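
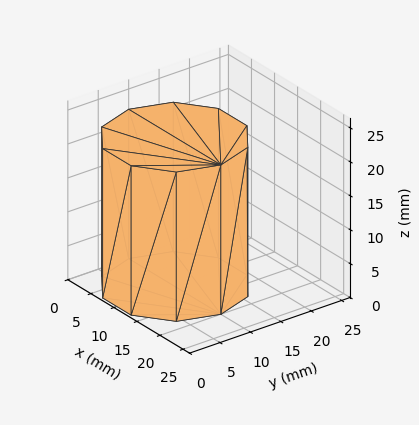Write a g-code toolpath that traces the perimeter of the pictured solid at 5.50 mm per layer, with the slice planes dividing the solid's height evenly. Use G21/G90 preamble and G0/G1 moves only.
Reading the render: the shape is a regular 10-sided prism (a cylinder approximated with 10 flat sides), circumscribed radius ≈ 10 mm, height ≈ 22 mm (dimensions read to the nearest mm from the axis ticks). For the g-code, the solid's height is divided into equal slices at the stated Δz and each level perimeter traced with G1 moves after a G0 lift.

; perimeter-only toolpath
G21 ; units = mm
G90 ; absolute positioning
G28 ; home
; layer 1
G0 Z5.50
G0 X20.00 Y10.00
G1 X18.09 Y15.88
G1 X13.09 Y19.51
G1 X6.91 Y19.51
G1 X1.91 Y15.88
G1 X0.00 Y10.00
G1 X1.91 Y4.12
G1 X6.91 Y0.49
G1 X13.09 Y0.49
G1 X18.09 Y4.12
G1 X20.00 Y10.00
; layer 2
G0 Z11.00
G0 X20.00 Y10.00
G1 X18.09 Y15.88
G1 X13.09 Y19.51
G1 X6.91 Y19.51
G1 X1.91 Y15.88
G1 X0.00 Y10.00
G1 X1.91 Y4.12
G1 X6.91 Y0.49
G1 X13.09 Y0.49
G1 X18.09 Y4.12
G1 X20.00 Y10.00
; layer 3
G0 Z16.50
G0 X20.00 Y10.00
G1 X18.09 Y15.88
G1 X13.09 Y19.51
G1 X6.91 Y19.51
G1 X1.91 Y15.88
G1 X0.00 Y10.00
G1 X1.91 Y4.12
G1 X6.91 Y0.49
G1 X13.09 Y0.49
G1 X18.09 Y4.12
G1 X20.00 Y10.00
; layer 4
G0 Z22.00
G0 X20.00 Y10.00
G1 X18.09 Y15.88
G1 X13.09 Y19.51
G1 X6.91 Y19.51
G1 X1.91 Y15.88
G1 X0.00 Y10.00
G1 X1.91 Y4.12
G1 X6.91 Y0.49
G1 X13.09 Y0.49
G1 X18.09 Y4.12
G1 X20.00 Y10.00
M2 ; end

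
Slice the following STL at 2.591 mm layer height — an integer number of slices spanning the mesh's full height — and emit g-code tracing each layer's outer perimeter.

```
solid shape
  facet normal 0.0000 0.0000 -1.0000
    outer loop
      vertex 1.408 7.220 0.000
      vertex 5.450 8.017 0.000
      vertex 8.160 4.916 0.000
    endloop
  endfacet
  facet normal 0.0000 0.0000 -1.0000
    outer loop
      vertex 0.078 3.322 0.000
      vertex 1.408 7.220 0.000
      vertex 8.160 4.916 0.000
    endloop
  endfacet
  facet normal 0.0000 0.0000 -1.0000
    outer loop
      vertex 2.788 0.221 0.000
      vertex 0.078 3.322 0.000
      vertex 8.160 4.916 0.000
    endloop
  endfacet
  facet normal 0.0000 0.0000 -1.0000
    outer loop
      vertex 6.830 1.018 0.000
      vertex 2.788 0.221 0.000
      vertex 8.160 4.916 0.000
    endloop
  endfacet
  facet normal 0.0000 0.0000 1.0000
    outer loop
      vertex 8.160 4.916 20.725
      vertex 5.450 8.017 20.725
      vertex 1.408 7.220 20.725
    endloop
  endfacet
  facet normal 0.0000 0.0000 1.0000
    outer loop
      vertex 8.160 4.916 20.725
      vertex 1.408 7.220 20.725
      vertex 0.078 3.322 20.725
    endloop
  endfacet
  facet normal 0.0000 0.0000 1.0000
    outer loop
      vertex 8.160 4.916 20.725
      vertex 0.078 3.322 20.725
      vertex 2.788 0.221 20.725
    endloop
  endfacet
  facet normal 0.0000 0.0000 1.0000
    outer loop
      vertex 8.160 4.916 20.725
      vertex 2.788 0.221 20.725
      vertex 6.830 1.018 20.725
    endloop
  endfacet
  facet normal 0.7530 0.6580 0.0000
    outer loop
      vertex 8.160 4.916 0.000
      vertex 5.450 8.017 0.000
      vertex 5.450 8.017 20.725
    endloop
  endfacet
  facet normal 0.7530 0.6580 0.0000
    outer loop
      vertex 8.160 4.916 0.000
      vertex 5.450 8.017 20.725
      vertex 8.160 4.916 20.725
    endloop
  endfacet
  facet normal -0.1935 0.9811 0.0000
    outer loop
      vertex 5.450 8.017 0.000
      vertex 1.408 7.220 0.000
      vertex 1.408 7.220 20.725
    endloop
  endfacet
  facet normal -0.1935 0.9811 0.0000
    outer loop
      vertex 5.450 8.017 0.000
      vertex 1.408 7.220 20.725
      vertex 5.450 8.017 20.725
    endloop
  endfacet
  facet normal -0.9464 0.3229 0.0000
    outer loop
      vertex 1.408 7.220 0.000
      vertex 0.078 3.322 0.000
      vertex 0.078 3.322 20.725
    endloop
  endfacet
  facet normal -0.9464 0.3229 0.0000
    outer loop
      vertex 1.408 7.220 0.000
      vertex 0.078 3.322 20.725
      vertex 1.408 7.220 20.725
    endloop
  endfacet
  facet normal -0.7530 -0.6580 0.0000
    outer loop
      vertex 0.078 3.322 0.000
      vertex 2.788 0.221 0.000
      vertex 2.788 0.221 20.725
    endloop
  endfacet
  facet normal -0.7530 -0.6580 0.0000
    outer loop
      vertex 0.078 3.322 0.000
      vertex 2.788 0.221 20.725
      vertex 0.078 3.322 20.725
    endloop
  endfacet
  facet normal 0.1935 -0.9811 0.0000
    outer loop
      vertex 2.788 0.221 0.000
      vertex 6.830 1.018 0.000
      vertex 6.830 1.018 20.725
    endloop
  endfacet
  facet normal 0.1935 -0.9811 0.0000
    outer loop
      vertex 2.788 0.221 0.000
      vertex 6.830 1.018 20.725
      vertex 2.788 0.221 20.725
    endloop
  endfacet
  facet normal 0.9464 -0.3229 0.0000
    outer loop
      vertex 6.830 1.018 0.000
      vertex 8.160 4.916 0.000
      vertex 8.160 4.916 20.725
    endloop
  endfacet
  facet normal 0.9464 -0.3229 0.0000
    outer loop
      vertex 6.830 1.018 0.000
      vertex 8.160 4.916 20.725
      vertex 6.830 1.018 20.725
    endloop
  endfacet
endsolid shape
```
; perimeter-only toolpath
G21 ; units = mm
G90 ; absolute positioning
G28 ; home
; layer 1
G0 Z2.591
G0 X8.160 Y4.916
G1 X5.450 Y8.017
G1 X1.408 Y7.220
G1 X0.078 Y3.322
G1 X2.788 Y0.221
G1 X6.830 Y1.018
G1 X8.160 Y4.916
; layer 2
G0 Z5.181
G0 X8.160 Y4.916
G1 X5.450 Y8.017
G1 X1.408 Y7.220
G1 X0.078 Y3.322
G1 X2.788 Y0.221
G1 X6.830 Y1.018
G1 X8.160 Y4.916
; layer 3
G0 Z7.772
G0 X8.160 Y4.916
G1 X5.450 Y8.017
G1 X1.408 Y7.220
G1 X0.078 Y3.322
G1 X2.788 Y0.221
G1 X6.830 Y1.018
G1 X8.160 Y4.916
; layer 4
G0 Z10.363
G0 X8.160 Y4.916
G1 X5.450 Y8.017
G1 X1.408 Y7.220
G1 X0.078 Y3.322
G1 X2.788 Y0.221
G1 X6.830 Y1.018
G1 X8.160 Y4.916
; layer 5
G0 Z12.953
G0 X8.160 Y4.916
G1 X5.450 Y8.017
G1 X1.408 Y7.220
G1 X0.078 Y3.322
G1 X2.788 Y0.221
G1 X6.830 Y1.018
G1 X8.160 Y4.916
; layer 6
G0 Z15.544
G0 X8.160 Y4.916
G1 X5.450 Y8.017
G1 X1.408 Y7.220
G1 X0.078 Y3.322
G1 X2.788 Y0.221
G1 X6.830 Y1.018
G1 X8.160 Y4.916
; layer 7
G0 Z18.134
G0 X8.160 Y4.916
G1 X5.450 Y8.017
G1 X1.408 Y7.220
G1 X0.078 Y3.322
G1 X2.788 Y0.221
G1 X6.830 Y1.018
G1 X8.160 Y4.916
; layer 8
G0 Z20.725
G0 X8.160 Y4.916
G1 X5.450 Y8.017
G1 X1.408 Y7.220
G1 X0.078 Y3.322
G1 X2.788 Y0.221
G1 X6.830 Y1.018
G1 X8.160 Y4.916
M2 ; end

The solid is a regular 6-sided prism (a cylinder approximated with 6 flat sides), circumscribed radius ≈ 4.12 mm, height ≈ 20.7 mm. Slicing at Δz = 2.591 mm — 8 equal slices spanning the solid's height, so layer i sits at z = i·h/8 — gives 8 non-empty perimeters. Each is a 6-segment closed polygon; G0 lifts to the layer z and rapids to the start vertex, then G1 traces the edges.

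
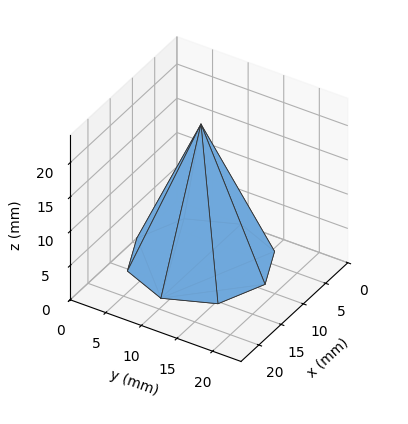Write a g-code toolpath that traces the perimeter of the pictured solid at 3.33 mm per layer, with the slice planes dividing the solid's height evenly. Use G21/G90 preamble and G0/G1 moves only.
Reading the render: the shape is a regular 8-sided pyramid, base circumscribed radius ≈ 9 mm, apex at z ≈ 20 mm (dimensions read to the nearest mm from the axis ticks). For the g-code, the solid's height is divided into equal slices at the stated Δz and each level perimeter traced with G1 moves after a G0 lift.

; perimeter-only toolpath
G21 ; units = mm
G90 ; absolute positioning
G28 ; home
; layer 1
G0 Z3.33
G0 X16.50 Y9.00
G1 X14.30 Y14.30
G1 X9.00 Y16.50
G1 X3.70 Y14.30
G1 X1.50 Y9.00
G1 X3.70 Y3.70
G1 X9.00 Y1.50
G1 X14.30 Y3.70
G1 X16.50 Y9.00
; layer 2
G0 Z6.67
G0 X15.00 Y9.00
G1 X13.24 Y13.24
G1 X9.00 Y15.00
G1 X4.76 Y13.24
G1 X3.00 Y9.00
G1 X4.76 Y4.76
G1 X9.00 Y3.00
G1 X13.24 Y4.76
G1 X15.00 Y9.00
; layer 3
G0 Z10.00
G0 X13.50 Y9.00
G1 X12.18 Y12.18
G1 X9.00 Y13.50
G1 X5.82 Y12.18
G1 X4.50 Y9.00
G1 X5.82 Y5.82
G1 X9.00 Y4.50
G1 X12.18 Y5.82
G1 X13.50 Y9.00
; layer 4
G0 Z13.33
G0 X12.00 Y9.00
G1 X11.12 Y11.12
G1 X9.00 Y12.00
G1 X6.88 Y11.12
G1 X6.00 Y9.00
G1 X6.88 Y6.88
G1 X9.00 Y6.00
G1 X11.12 Y6.88
G1 X12.00 Y9.00
; layer 5
G0 Z16.67
G0 X10.50 Y9.00
G1 X10.06 Y10.06
G1 X9.00 Y10.50
G1 X7.94 Y10.06
G1 X7.50 Y9.00
G1 X7.94 Y7.94
G1 X9.00 Y7.50
G1 X10.06 Y7.94
G1 X10.50 Y9.00
M2 ; end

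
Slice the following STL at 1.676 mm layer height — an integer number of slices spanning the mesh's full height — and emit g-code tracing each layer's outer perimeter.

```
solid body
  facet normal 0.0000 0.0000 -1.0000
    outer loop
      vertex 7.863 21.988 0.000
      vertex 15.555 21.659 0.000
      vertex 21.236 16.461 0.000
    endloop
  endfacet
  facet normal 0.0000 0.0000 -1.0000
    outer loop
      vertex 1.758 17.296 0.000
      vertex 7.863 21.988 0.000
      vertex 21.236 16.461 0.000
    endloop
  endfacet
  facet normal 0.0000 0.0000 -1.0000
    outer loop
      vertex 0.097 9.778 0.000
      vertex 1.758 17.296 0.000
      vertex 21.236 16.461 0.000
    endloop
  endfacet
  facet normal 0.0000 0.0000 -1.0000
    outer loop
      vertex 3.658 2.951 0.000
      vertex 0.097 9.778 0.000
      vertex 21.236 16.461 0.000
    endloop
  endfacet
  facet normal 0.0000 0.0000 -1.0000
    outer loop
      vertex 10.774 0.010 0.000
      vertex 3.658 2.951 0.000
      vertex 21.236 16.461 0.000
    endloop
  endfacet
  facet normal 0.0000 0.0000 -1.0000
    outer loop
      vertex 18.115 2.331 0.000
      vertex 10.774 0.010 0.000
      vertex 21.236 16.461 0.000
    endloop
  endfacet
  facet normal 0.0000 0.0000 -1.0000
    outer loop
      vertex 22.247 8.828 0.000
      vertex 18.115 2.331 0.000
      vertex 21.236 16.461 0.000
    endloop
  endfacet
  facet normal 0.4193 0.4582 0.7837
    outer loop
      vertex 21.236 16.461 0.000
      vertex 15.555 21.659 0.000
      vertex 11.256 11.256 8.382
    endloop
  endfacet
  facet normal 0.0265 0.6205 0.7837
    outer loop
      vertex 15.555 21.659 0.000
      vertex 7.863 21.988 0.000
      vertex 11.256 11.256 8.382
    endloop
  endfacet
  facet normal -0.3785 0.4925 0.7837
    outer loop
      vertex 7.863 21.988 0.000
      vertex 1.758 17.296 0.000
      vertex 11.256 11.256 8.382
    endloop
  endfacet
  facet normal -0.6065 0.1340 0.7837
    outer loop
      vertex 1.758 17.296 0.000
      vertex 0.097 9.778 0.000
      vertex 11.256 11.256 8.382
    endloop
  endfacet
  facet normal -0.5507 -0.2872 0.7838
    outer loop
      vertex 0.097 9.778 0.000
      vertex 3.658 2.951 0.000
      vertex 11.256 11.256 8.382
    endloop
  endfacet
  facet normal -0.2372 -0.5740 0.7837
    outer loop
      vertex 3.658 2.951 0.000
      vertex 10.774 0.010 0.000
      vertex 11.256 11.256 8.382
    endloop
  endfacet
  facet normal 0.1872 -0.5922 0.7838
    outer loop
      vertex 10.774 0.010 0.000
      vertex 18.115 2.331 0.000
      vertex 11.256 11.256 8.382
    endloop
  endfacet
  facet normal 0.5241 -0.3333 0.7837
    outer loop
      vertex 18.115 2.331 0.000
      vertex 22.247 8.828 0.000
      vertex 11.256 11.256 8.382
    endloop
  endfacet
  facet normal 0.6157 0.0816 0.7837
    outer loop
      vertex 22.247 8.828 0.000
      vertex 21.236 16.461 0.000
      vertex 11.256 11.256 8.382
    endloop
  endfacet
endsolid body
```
; perimeter-only toolpath
G21 ; units = mm
G90 ; absolute positioning
G28 ; home
; layer 1
G0 Z1.676
G0 X19.240 Y15.420
G1 X14.695 Y19.578
G1 X8.542 Y19.842
G1 X3.658 Y16.088
G1 X2.329 Y10.074
G1 X5.178 Y4.612
G1 X10.870 Y2.259
G1 X16.743 Y4.116
G1 X20.049 Y9.314
G1 X19.240 Y15.420
; layer 2
G0 Z3.353
G0 X17.244 Y14.379
G1 X13.835 Y17.498
G1 X9.220 Y17.695
G1 X5.557 Y14.880
G1 X4.561 Y10.369
G1 X6.697 Y6.273
G1 X10.967 Y4.508
G1 X15.371 Y5.901
G1 X17.851 Y9.799
G1 X17.244 Y14.379
; layer 3
G0 Z5.029
G0 X15.248 Y13.338
G1 X12.976 Y15.417
G1 X9.899 Y15.549
G1 X7.457 Y13.672
G1 X6.792 Y10.665
G1 X8.217 Y7.934
G1 X11.063 Y6.758
G1 X14.000 Y7.686
G1 X15.652 Y10.285
G1 X15.248 Y13.338
; layer 4
G0 Z6.706
G0 X13.252 Y12.297
G1 X12.116 Y13.337
G1 X10.577 Y13.402
G1 X9.356 Y12.464
G1 X9.024 Y10.960
G1 X9.736 Y9.595
G1 X11.160 Y9.007
G1 X12.628 Y9.471
G1 X13.454 Y10.770
G1 X13.252 Y12.297
M2 ; end

The solid is a regular 9-sided pyramid, base circumscribed radius ≈ 11.3 mm, apex at z ≈ 8.38 mm. Slicing at Δz = 1.676 mm — 5 equal slices spanning the solid's height, so layer i sits at z = i·h/5 — gives 4 non-empty perimeters. Each is a 9-segment closed polygon; G0 lifts to the layer z and rapids to the start vertex, then G1 traces the edges. The cross-section shrinks linearly with z (the slice at the apex is degenerate and omitted).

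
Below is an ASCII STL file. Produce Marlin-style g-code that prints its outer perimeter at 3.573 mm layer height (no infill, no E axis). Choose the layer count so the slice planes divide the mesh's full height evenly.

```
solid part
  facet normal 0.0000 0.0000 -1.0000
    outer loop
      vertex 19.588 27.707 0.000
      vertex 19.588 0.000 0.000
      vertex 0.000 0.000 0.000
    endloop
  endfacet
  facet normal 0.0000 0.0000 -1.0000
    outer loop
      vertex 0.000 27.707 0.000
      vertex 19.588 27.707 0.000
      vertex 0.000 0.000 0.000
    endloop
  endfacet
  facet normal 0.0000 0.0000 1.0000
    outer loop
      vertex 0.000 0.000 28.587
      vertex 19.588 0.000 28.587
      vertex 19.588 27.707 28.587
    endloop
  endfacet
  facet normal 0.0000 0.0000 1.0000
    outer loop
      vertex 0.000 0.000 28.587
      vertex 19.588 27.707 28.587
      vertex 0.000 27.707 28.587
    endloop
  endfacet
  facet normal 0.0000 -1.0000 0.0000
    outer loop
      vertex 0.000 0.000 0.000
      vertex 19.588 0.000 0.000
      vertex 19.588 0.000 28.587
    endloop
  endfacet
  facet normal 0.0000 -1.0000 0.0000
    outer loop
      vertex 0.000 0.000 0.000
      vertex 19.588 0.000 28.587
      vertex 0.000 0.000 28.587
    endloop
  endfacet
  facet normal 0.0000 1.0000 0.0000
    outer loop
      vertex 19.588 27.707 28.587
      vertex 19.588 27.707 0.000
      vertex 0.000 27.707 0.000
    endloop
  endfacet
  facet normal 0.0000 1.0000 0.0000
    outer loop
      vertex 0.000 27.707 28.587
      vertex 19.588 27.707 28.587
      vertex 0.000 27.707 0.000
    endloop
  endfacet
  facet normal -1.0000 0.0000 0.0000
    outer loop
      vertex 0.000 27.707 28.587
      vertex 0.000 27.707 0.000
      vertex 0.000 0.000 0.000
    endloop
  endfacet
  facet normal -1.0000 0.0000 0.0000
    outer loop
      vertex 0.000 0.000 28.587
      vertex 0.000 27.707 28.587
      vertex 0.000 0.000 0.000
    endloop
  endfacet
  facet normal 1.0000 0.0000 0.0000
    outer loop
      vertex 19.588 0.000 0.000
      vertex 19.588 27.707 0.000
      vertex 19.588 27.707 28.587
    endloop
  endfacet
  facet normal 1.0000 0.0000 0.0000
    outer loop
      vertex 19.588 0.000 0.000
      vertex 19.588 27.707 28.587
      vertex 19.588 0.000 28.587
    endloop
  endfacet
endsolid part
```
; perimeter-only toolpath
G21 ; units = mm
G90 ; absolute positioning
G28 ; home
; layer 1
G0 Z3.573
G0 X0.000 Y0.000
G1 X19.588 Y0.000
G1 X19.588 Y27.707
G1 X0.000 Y27.707
G1 X0.000 Y0.000
; layer 2
G0 Z7.147
G0 X0.000 Y0.000
G1 X19.588 Y0.000
G1 X19.588 Y27.707
G1 X0.000 Y27.707
G1 X0.000 Y0.000
; layer 3
G0 Z10.720
G0 X0.000 Y0.000
G1 X19.588 Y0.000
G1 X19.588 Y27.707
G1 X0.000 Y27.707
G1 X0.000 Y0.000
; layer 4
G0 Z14.293
G0 X0.000 Y0.000
G1 X19.588 Y0.000
G1 X19.588 Y27.707
G1 X0.000 Y27.707
G1 X0.000 Y0.000
; layer 5
G0 Z17.867
G0 X0.000 Y0.000
G1 X19.588 Y0.000
G1 X19.588 Y27.707
G1 X0.000 Y27.707
G1 X0.000 Y0.000
; layer 6
G0 Z21.440
G0 X0.000 Y0.000
G1 X19.588 Y0.000
G1 X19.588 Y27.707
G1 X0.000 Y27.707
G1 X0.000 Y0.000
; layer 7
G0 Z25.014
G0 X0.000 Y0.000
G1 X19.588 Y0.000
G1 X19.588 Y27.707
G1 X0.000 Y27.707
G1 X0.000 Y0.000
; layer 8
G0 Z28.587
G0 X0.000 Y0.000
G1 X19.588 Y0.000
G1 X19.588 Y27.707
G1 X0.000 Y27.707
G1 X0.000 Y0.000
M2 ; end

The solid is a rectangular box, roughly 19.6 × 27.7 mm footprint and 28.6 mm tall. Slicing at Δz = 3.573 mm — 8 equal slices spanning the solid's height, so layer i sits at z = i·h/8 — gives 8 non-empty perimeters. Each is a 4-segment closed polygon; G0 lifts to the layer z and rapids to the start vertex, then G1 traces the edges.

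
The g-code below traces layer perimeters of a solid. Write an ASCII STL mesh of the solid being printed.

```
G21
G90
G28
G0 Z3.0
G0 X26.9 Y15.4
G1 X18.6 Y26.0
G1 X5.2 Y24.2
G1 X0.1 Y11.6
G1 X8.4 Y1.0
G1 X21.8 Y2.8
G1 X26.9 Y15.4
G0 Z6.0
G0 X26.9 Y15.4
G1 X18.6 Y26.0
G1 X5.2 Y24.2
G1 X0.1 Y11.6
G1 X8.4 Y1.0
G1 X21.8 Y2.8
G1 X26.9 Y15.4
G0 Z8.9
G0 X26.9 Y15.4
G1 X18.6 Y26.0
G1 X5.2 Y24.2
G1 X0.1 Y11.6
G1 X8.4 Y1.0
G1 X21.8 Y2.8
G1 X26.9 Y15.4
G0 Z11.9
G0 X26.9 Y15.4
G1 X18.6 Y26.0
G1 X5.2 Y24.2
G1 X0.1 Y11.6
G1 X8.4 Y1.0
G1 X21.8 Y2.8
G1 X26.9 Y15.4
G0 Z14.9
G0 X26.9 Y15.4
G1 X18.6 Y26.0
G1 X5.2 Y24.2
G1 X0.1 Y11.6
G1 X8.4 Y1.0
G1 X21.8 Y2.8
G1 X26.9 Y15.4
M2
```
solid part
  facet normal 0.0000 0.0000 -1.0000
    outer loop
      vertex 5.2 24.2 0.0
      vertex 18.6 26.0 0.0
      vertex 26.9 15.4 0.0
    endloop
  endfacet
  facet normal 0.0000 0.0000 -1.0000
    outer loop
      vertex 0.1 11.6 0.0
      vertex 5.2 24.2 0.0
      vertex 26.9 15.4 0.0
    endloop
  endfacet
  facet normal 0.0000 0.0000 -1.0000
    outer loop
      vertex 8.4 1.0 0.0
      vertex 0.1 11.6 0.0
      vertex 26.9 15.4 0.0
    endloop
  endfacet
  facet normal 0.0000 0.0000 -1.0000
    outer loop
      vertex 21.8 2.8 0.0
      vertex 8.4 1.0 0.0
      vertex 26.9 15.4 0.0
    endloop
  endfacet
  facet normal 0.0000 0.0000 1.0000
    outer loop
      vertex 26.9 15.4 14.9
      vertex 18.6 26.0 14.9
      vertex 5.2 24.2 14.9
    endloop
  endfacet
  facet normal 0.0000 0.0000 1.0000
    outer loop
      vertex 26.9 15.4 14.9
      vertex 5.2 24.2 14.9
      vertex 0.1 11.6 14.9
    endloop
  endfacet
  facet normal 0.0000 0.0000 1.0000
    outer loop
      vertex 26.9 15.4 14.9
      vertex 0.1 11.6 14.9
      vertex 8.4 1.0 14.9
    endloop
  endfacet
  facet normal 0.0000 0.0000 1.0000
    outer loop
      vertex 26.9 15.4 14.9
      vertex 8.4 1.0 14.9
      vertex 21.8 2.8 14.9
    endloop
  endfacet
  facet normal 0.7873 0.6165 0.0000
    outer loop
      vertex 26.9 15.4 0.0
      vertex 18.6 26.0 0.0
      vertex 18.6 26.0 14.9
    endloop
  endfacet
  facet normal 0.7873 0.6165 0.0000
    outer loop
      vertex 26.9 15.4 0.0
      vertex 18.6 26.0 14.9
      vertex 26.9 15.4 14.9
    endloop
  endfacet
  facet normal -0.1331 0.9911 0.0000
    outer loop
      vertex 18.6 26.0 0.0
      vertex 5.2 24.2 0.0
      vertex 5.2 24.2 14.9
    endloop
  endfacet
  facet normal -0.1331 0.9911 0.0000
    outer loop
      vertex 18.6 26.0 0.0
      vertex 5.2 24.2 14.9
      vertex 18.6 26.0 14.9
    endloop
  endfacet
  facet normal -0.9269 0.3752 0.0000
    outer loop
      vertex 5.2 24.2 0.0
      vertex 0.1 11.6 0.0
      vertex 0.1 11.6 14.9
    endloop
  endfacet
  facet normal -0.9269 0.3752 0.0000
    outer loop
      vertex 5.2 24.2 0.0
      vertex 0.1 11.6 14.9
      vertex 5.2 24.2 14.9
    endloop
  endfacet
  facet normal -0.7873 -0.6165 0.0000
    outer loop
      vertex 0.1 11.6 0.0
      vertex 8.4 1.0 0.0
      vertex 8.4 1.0 14.9
    endloop
  endfacet
  facet normal -0.7873 -0.6165 0.0000
    outer loop
      vertex 0.1 11.6 0.0
      vertex 8.4 1.0 14.9
      vertex 0.1 11.6 14.9
    endloop
  endfacet
  facet normal 0.1331 -0.9911 0.0000
    outer loop
      vertex 8.4 1.0 0.0
      vertex 21.8 2.8 0.0
      vertex 21.8 2.8 14.9
    endloop
  endfacet
  facet normal 0.1331 -0.9911 0.0000
    outer loop
      vertex 8.4 1.0 0.0
      vertex 21.8 2.8 14.9
      vertex 8.4 1.0 14.9
    endloop
  endfacet
  facet normal 0.9269 -0.3752 0.0000
    outer loop
      vertex 21.8 2.8 0.0
      vertex 26.9 15.4 0.0
      vertex 26.9 15.4 14.9
    endloop
  endfacet
  facet normal 0.9269 -0.3752 0.0000
    outer loop
      vertex 21.8 2.8 0.0
      vertex 26.9 15.4 14.9
      vertex 21.8 2.8 14.9
    endloop
  endfacet
endsolid part

The G0 Z moves step by Δz≈3.0 mm. Every layer's G1 loop is the same polygon, so the solid is a straight extrusion of it from z=0 to z≈14.9. Closing with flat bottom and top caps and triangulating gives 20 facets — a regular 6-sided prism (a cylinder approximated with 6 flat sides), circumscribed radius ≈ 13.5 mm, height ≈ 14.9 mm.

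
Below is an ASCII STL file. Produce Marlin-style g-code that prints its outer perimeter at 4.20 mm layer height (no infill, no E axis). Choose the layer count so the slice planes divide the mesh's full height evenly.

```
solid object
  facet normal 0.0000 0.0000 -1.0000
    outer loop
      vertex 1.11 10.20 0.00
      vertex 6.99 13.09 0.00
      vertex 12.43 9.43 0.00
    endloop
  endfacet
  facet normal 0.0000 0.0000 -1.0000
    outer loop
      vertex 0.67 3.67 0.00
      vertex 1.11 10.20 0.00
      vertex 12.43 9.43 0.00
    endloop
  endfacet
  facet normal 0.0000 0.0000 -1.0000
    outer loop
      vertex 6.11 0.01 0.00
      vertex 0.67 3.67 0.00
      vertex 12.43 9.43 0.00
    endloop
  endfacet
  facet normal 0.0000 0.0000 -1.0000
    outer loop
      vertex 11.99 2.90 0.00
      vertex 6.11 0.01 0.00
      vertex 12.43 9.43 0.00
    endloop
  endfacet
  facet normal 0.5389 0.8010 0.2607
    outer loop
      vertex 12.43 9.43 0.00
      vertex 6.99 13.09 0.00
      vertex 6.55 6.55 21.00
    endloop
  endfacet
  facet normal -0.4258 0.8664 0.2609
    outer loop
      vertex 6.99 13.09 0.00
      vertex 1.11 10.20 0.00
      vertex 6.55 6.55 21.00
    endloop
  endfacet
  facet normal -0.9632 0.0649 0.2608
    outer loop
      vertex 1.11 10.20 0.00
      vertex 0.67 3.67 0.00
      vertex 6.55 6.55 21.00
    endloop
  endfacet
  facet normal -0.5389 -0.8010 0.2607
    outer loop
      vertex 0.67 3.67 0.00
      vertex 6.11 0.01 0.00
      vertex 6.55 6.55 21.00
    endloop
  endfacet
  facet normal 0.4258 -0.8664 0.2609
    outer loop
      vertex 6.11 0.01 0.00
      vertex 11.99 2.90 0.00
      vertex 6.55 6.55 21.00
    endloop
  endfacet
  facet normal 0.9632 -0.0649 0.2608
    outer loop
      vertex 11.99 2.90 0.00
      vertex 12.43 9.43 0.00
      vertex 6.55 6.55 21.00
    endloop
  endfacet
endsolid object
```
; perimeter-only toolpath
G21 ; units = mm
G90 ; absolute positioning
G28 ; home
; layer 1
G0 Z4.20
G0 X11.25 Y8.85
G1 X6.90 Y11.78
G1 X2.20 Y9.47
G1 X1.85 Y4.25
G1 X6.20 Y1.32
G1 X10.90 Y3.63
G1 X11.25 Y8.85
; layer 2
G0 Z8.40
G0 X10.08 Y8.28
G1 X6.81 Y10.47
G1 X3.29 Y8.74
G1 X3.02 Y4.82
G1 X6.29 Y2.63
G1 X9.81 Y4.36
G1 X10.08 Y8.28
; layer 3
G0 Z12.60
G0 X8.90 Y7.70
G1 X6.73 Y9.17
G1 X4.37 Y8.01
G1 X4.20 Y5.40
G1 X6.37 Y3.93
G1 X8.73 Y5.09
G1 X8.90 Y7.70
; layer 4
G0 Z16.80
G0 X7.73 Y7.13
G1 X6.64 Y7.86
G1 X5.46 Y7.28
G1 X5.37 Y5.97
G1 X6.46 Y5.24
G1 X7.64 Y5.82
G1 X7.73 Y7.13
M2 ; end

The solid is a regular 6-sided pyramid, base circumscribed radius ≈ 6.55 mm, apex at z ≈ 21 mm. Slicing at Δz = 4.20 mm — 5 equal slices spanning the solid's height, so layer i sits at z = i·h/5 — gives 4 non-empty perimeters. Each is a 6-segment closed polygon; G0 lifts to the layer z and rapids to the start vertex, then G1 traces the edges. The cross-section shrinks linearly with z (the slice at the apex is degenerate and omitted).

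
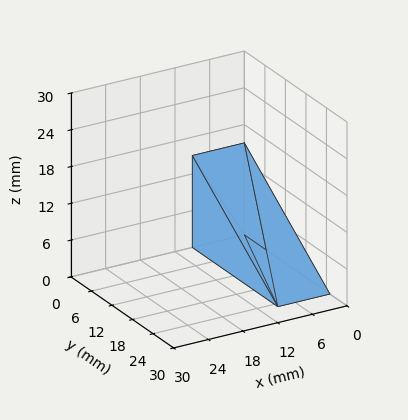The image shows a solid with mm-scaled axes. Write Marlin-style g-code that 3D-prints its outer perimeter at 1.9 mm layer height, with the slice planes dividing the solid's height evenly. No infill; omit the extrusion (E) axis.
Reading the render: the shape is a wedge (ramp): 9 × 25 mm base, rising to 15 mm along the y=0 edge and sloping linearly to z=0 at y=25 (dimensions read to the nearest mm from the axis ticks). For the g-code, the solid's height is divided into equal slices at the stated Δz and each level perimeter traced with G1 moves after a G0 lift.

; perimeter-only toolpath
G21 ; units = mm
G90 ; absolute positioning
G28 ; home
; layer 1
G0 Z1.9
G0 X0.0 Y0.0
G1 X9.0 Y0.0
G1 X9.0 Y21.9
G1 X0.0 Y21.9
G1 X0.0 Y0.0
; layer 2
G0 Z3.8
G0 X0.0 Y0.0
G1 X9.0 Y0.0
G1 X9.0 Y18.8
G1 X0.0 Y18.8
G1 X0.0 Y0.0
; layer 3
G0 Z5.6
G0 X0.0 Y0.0
G1 X9.0 Y0.0
G1 X9.0 Y15.6
G1 X0.0 Y15.6
G1 X0.0 Y0.0
; layer 4
G0 Z7.5
G0 X0.0 Y0.0
G1 X9.0 Y0.0
G1 X9.0 Y12.5
G1 X0.0 Y12.5
G1 X0.0 Y0.0
; layer 5
G0 Z9.4
G0 X0.0 Y0.0
G1 X9.0 Y0.0
G1 X9.0 Y9.4
G1 X0.0 Y9.4
G1 X0.0 Y0.0
; layer 6
G0 Z11.2
G0 X0.0 Y0.0
G1 X9.0 Y0.0
G1 X9.0 Y6.2
G1 X0.0 Y6.2
G1 X0.0 Y0.0
; layer 7
G0 Z13.1
G0 X0.0 Y0.0
G1 X9.0 Y0.0
G1 X9.0 Y3.1
G1 X0.0 Y3.1
G1 X0.0 Y0.0
M2 ; end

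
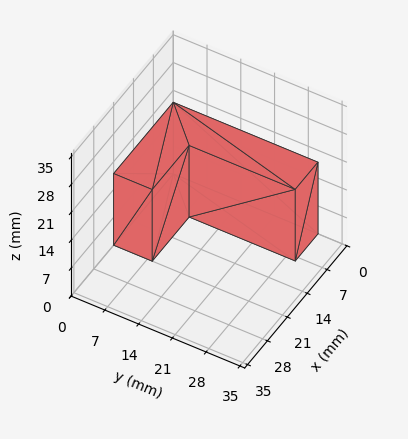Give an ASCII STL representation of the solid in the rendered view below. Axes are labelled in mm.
Reading the render: the shape is an L-shaped prism: outer 21 × 30 mm, arm thicknesses ≈ 8 mm (horizontal) and 8 mm (vertical), extruded 18 mm in z (dimensions read to the nearest mm from the axis ticks). For the STL, each face is triangulated and given an outward normal.

solid part
  facet normal 0.0000 0.0000 -1.0000
    outer loop
      vertex 21.00 8.00 0.00
      vertex 21.00 0.00 0.00
      vertex 0.00 0.00 0.00
    endloop
  endfacet
  facet normal 0.0000 0.0000 -1.0000
    outer loop
      vertex 8.00 8.00 0.00
      vertex 21.00 8.00 0.00
      vertex 0.00 0.00 0.00
    endloop
  endfacet
  facet normal 0.0000 0.0000 -1.0000
    outer loop
      vertex 8.00 30.00 0.00
      vertex 8.00 8.00 0.00
      vertex 0.00 0.00 0.00
    endloop
  endfacet
  facet normal 0.0000 0.0000 -1.0000
    outer loop
      vertex 0.00 30.00 0.00
      vertex 8.00 30.00 0.00
      vertex 0.00 0.00 0.00
    endloop
  endfacet
  facet normal 0.0000 0.0000 1.0000
    outer loop
      vertex 0.00 0.00 18.00
      vertex 21.00 0.00 18.00
      vertex 21.00 8.00 18.00
    endloop
  endfacet
  facet normal 0.0000 0.0000 1.0000
    outer loop
      vertex 0.00 0.00 18.00
      vertex 21.00 8.00 18.00
      vertex 8.00 8.00 18.00
    endloop
  endfacet
  facet normal 0.0000 0.0000 1.0000
    outer loop
      vertex 0.00 0.00 18.00
      vertex 8.00 8.00 18.00
      vertex 8.00 30.00 18.00
    endloop
  endfacet
  facet normal 0.0000 0.0000 1.0000
    outer loop
      vertex 0.00 0.00 18.00
      vertex 8.00 30.00 18.00
      vertex 0.00 30.00 18.00
    endloop
  endfacet
  facet normal 0.0000 -1.0000 0.0000
    outer loop
      vertex 0.00 0.00 0.00
      vertex 21.00 0.00 0.00
      vertex 21.00 0.00 18.00
    endloop
  endfacet
  facet normal 0.0000 -1.0000 0.0000
    outer loop
      vertex 0.00 0.00 0.00
      vertex 21.00 0.00 18.00
      vertex 0.00 0.00 18.00
    endloop
  endfacet
  facet normal 1.0000 0.0000 0.0000
    outer loop
      vertex 21.00 0.00 0.00
      vertex 21.00 8.00 0.00
      vertex 21.00 8.00 18.00
    endloop
  endfacet
  facet normal 1.0000 0.0000 0.0000
    outer loop
      vertex 21.00 0.00 0.00
      vertex 21.00 8.00 18.00
      vertex 21.00 0.00 18.00
    endloop
  endfacet
  facet normal 0.0000 1.0000 0.0000
    outer loop
      vertex 21.00 8.00 0.00
      vertex 8.00 8.00 0.00
      vertex 8.00 8.00 18.00
    endloop
  endfacet
  facet normal 0.0000 1.0000 0.0000
    outer loop
      vertex 21.00 8.00 0.00
      vertex 8.00 8.00 18.00
      vertex 21.00 8.00 18.00
    endloop
  endfacet
  facet normal 1.0000 0.0000 0.0000
    outer loop
      vertex 8.00 8.00 0.00
      vertex 8.00 30.00 0.00
      vertex 8.00 30.00 18.00
    endloop
  endfacet
  facet normal 1.0000 0.0000 0.0000
    outer loop
      vertex 8.00 8.00 0.00
      vertex 8.00 30.00 18.00
      vertex 8.00 8.00 18.00
    endloop
  endfacet
  facet normal 0.0000 1.0000 0.0000
    outer loop
      vertex 8.00 30.00 0.00
      vertex 0.00 30.00 0.00
      vertex 0.00 30.00 18.00
    endloop
  endfacet
  facet normal 0.0000 1.0000 0.0000
    outer loop
      vertex 8.00 30.00 0.00
      vertex 0.00 30.00 18.00
      vertex 8.00 30.00 18.00
    endloop
  endfacet
  facet normal -1.0000 0.0000 0.0000
    outer loop
      vertex 0.00 30.00 0.00
      vertex 0.00 0.00 0.00
      vertex 0.00 0.00 18.00
    endloop
  endfacet
  facet normal -1.0000 0.0000 0.0000
    outer loop
      vertex 0.00 30.00 0.00
      vertex 0.00 0.00 18.00
      vertex 0.00 30.00 18.00
    endloop
  endfacet
endsolid part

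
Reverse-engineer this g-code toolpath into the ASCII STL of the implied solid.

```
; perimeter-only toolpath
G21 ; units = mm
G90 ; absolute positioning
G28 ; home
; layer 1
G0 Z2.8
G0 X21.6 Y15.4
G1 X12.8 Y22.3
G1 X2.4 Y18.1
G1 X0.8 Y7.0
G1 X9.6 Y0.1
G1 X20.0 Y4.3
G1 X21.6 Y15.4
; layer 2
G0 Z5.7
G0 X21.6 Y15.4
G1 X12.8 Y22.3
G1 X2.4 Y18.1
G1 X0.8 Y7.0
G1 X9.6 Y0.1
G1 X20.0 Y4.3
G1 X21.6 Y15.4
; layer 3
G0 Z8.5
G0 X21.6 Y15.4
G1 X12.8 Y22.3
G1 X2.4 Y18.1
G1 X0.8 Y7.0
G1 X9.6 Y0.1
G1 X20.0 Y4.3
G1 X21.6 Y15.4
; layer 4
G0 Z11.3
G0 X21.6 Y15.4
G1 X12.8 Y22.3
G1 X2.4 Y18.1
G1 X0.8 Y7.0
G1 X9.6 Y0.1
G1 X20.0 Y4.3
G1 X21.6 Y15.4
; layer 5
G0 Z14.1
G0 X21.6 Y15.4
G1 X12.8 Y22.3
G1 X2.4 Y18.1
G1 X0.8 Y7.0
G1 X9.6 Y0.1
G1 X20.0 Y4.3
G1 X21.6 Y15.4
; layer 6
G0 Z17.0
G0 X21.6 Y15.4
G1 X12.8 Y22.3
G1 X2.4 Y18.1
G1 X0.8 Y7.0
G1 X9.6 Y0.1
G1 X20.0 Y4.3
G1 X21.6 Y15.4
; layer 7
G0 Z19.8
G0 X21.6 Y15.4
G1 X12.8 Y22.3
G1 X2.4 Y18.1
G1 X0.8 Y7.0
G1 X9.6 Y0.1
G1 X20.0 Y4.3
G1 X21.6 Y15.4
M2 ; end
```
solid part
  facet normal 0.0000 0.0000 -1.0000
    outer loop
      vertex 2.4 18.1 0.0
      vertex 12.8 22.3 0.0
      vertex 21.6 15.4 0.0
    endloop
  endfacet
  facet normal 0.0000 0.0000 -1.0000
    outer loop
      vertex 0.8 7.0 0.0
      vertex 2.4 18.1 0.0
      vertex 21.6 15.4 0.0
    endloop
  endfacet
  facet normal 0.0000 0.0000 -1.0000
    outer loop
      vertex 9.6 0.1 0.0
      vertex 0.8 7.0 0.0
      vertex 21.6 15.4 0.0
    endloop
  endfacet
  facet normal 0.0000 0.0000 -1.0000
    outer loop
      vertex 20.0 4.3 0.0
      vertex 9.6 0.1 0.0
      vertex 21.6 15.4 0.0
    endloop
  endfacet
  facet normal 0.0000 0.0000 1.0000
    outer loop
      vertex 21.6 15.4 19.8
      vertex 12.8 22.3 19.8
      vertex 2.4 18.1 19.8
    endloop
  endfacet
  facet normal 0.0000 0.0000 1.0000
    outer loop
      vertex 21.6 15.4 19.8
      vertex 2.4 18.1 19.8
      vertex 0.8 7.0 19.8
    endloop
  endfacet
  facet normal 0.0000 0.0000 1.0000
    outer loop
      vertex 21.6 15.4 19.8
      vertex 0.8 7.0 19.8
      vertex 9.6 0.1 19.8
    endloop
  endfacet
  facet normal 0.0000 0.0000 1.0000
    outer loop
      vertex 21.6 15.4 19.8
      vertex 9.6 0.1 19.8
      vertex 20.0 4.3 19.8
    endloop
  endfacet
  facet normal 0.6170 0.7869 0.0000
    outer loop
      vertex 21.6 15.4 0.0
      vertex 12.8 22.3 0.0
      vertex 12.8 22.3 19.8
    endloop
  endfacet
  facet normal 0.6170 0.7869 0.0000
    outer loop
      vertex 21.6 15.4 0.0
      vertex 12.8 22.3 19.8
      vertex 21.6 15.4 19.8
    endloop
  endfacet
  facet normal -0.3745 0.9272 0.0000
    outer loop
      vertex 12.8 22.3 0.0
      vertex 2.4 18.1 0.0
      vertex 2.4 18.1 19.8
    endloop
  endfacet
  facet normal -0.3745 0.9272 0.0000
    outer loop
      vertex 12.8 22.3 0.0
      vertex 2.4 18.1 19.8
      vertex 12.8 22.3 19.8
    endloop
  endfacet
  facet normal -0.9898 0.1427 0.0000
    outer loop
      vertex 2.4 18.1 0.0
      vertex 0.8 7.0 0.0
      vertex 0.8 7.0 19.8
    endloop
  endfacet
  facet normal -0.9898 0.1427 0.0000
    outer loop
      vertex 2.4 18.1 0.0
      vertex 0.8 7.0 19.8
      vertex 2.4 18.1 19.8
    endloop
  endfacet
  facet normal -0.6170 -0.7869 0.0000
    outer loop
      vertex 0.8 7.0 0.0
      vertex 9.6 0.1 0.0
      vertex 9.6 0.1 19.8
    endloop
  endfacet
  facet normal -0.6170 -0.7869 0.0000
    outer loop
      vertex 0.8 7.0 0.0
      vertex 9.6 0.1 19.8
      vertex 0.8 7.0 19.8
    endloop
  endfacet
  facet normal 0.3745 -0.9272 0.0000
    outer loop
      vertex 9.6 0.1 0.0
      vertex 20.0 4.3 0.0
      vertex 20.0 4.3 19.8
    endloop
  endfacet
  facet normal 0.3745 -0.9272 0.0000
    outer loop
      vertex 9.6 0.1 0.0
      vertex 20.0 4.3 19.8
      vertex 9.6 0.1 19.8
    endloop
  endfacet
  facet normal 0.9898 -0.1427 0.0000
    outer loop
      vertex 20.0 4.3 0.0
      vertex 21.6 15.4 0.0
      vertex 21.6 15.4 19.8
    endloop
  endfacet
  facet normal 0.9898 -0.1427 0.0000
    outer loop
      vertex 20.0 4.3 0.0
      vertex 21.6 15.4 19.8
      vertex 20.0 4.3 19.8
    endloop
  endfacet
endsolid part

The G0 Z moves step by Δz≈2.8 mm. Every layer's G1 loop is the same polygon, so the solid is a straight extrusion of it from z=0 to z≈19.8. Closing with flat bottom and top caps and triangulating gives 20 facets — a regular 6-sided prism (a cylinder approximated with 6 flat sides), circumscribed radius ≈ 11.2 mm, height ≈ 19.8 mm.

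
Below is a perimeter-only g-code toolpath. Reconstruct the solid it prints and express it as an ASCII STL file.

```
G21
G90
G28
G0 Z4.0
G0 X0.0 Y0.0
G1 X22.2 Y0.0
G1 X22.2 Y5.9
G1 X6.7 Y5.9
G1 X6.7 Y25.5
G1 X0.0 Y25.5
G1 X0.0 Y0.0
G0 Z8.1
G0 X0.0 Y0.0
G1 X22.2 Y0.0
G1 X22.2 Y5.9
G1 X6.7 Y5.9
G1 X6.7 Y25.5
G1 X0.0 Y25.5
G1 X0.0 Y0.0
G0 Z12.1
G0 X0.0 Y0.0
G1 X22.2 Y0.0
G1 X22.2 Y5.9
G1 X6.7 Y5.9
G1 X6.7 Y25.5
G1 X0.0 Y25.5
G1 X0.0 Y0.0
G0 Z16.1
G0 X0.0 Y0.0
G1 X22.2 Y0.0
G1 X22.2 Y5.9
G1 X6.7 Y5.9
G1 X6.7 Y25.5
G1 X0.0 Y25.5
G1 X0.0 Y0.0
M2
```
solid part
  facet normal 0.0000 0.0000 -1.0000
    outer loop
      vertex 22.2 5.9 0.0
      vertex 22.2 0.0 0.0
      vertex 0.0 0.0 0.0
    endloop
  endfacet
  facet normal 0.0000 0.0000 -1.0000
    outer loop
      vertex 6.7 5.9 0.0
      vertex 22.2 5.9 0.0
      vertex 0.0 0.0 0.0
    endloop
  endfacet
  facet normal 0.0000 0.0000 -1.0000
    outer loop
      vertex 6.7 25.5 0.0
      vertex 6.7 5.9 0.0
      vertex 0.0 0.0 0.0
    endloop
  endfacet
  facet normal 0.0000 0.0000 -1.0000
    outer loop
      vertex 0.0 25.5 0.0
      vertex 6.7 25.5 0.0
      vertex 0.0 0.0 0.0
    endloop
  endfacet
  facet normal 0.0000 0.0000 1.0000
    outer loop
      vertex 0.0 0.0 16.1
      vertex 22.2 0.0 16.1
      vertex 22.2 5.9 16.1
    endloop
  endfacet
  facet normal 0.0000 0.0000 1.0000
    outer loop
      vertex 0.0 0.0 16.1
      vertex 22.2 5.9 16.1
      vertex 6.7 5.9 16.1
    endloop
  endfacet
  facet normal 0.0000 0.0000 1.0000
    outer loop
      vertex 0.0 0.0 16.1
      vertex 6.7 5.9 16.1
      vertex 6.7 25.5 16.1
    endloop
  endfacet
  facet normal 0.0000 0.0000 1.0000
    outer loop
      vertex 0.0 0.0 16.1
      vertex 6.7 25.5 16.1
      vertex 0.0 25.5 16.1
    endloop
  endfacet
  facet normal 0.0000 -1.0000 0.0000
    outer loop
      vertex 0.0 0.0 0.0
      vertex 22.2 0.0 0.0
      vertex 22.2 0.0 16.1
    endloop
  endfacet
  facet normal 0.0000 -1.0000 0.0000
    outer loop
      vertex 0.0 0.0 0.0
      vertex 22.2 0.0 16.1
      vertex 0.0 0.0 16.1
    endloop
  endfacet
  facet normal 1.0000 0.0000 0.0000
    outer loop
      vertex 22.2 0.0 0.0
      vertex 22.2 5.9 0.0
      vertex 22.2 5.9 16.1
    endloop
  endfacet
  facet normal 1.0000 0.0000 0.0000
    outer loop
      vertex 22.2 0.0 0.0
      vertex 22.2 5.9 16.1
      vertex 22.2 0.0 16.1
    endloop
  endfacet
  facet normal 0.0000 1.0000 0.0000
    outer loop
      vertex 22.2 5.9 0.0
      vertex 6.7 5.9 0.0
      vertex 6.7 5.9 16.1
    endloop
  endfacet
  facet normal 0.0000 1.0000 0.0000
    outer loop
      vertex 22.2 5.9 0.0
      vertex 6.7 5.9 16.1
      vertex 22.2 5.9 16.1
    endloop
  endfacet
  facet normal 1.0000 0.0000 0.0000
    outer loop
      vertex 6.7 5.9 0.0
      vertex 6.7 25.5 0.0
      vertex 6.7 25.5 16.1
    endloop
  endfacet
  facet normal 1.0000 0.0000 0.0000
    outer loop
      vertex 6.7 5.9 0.0
      vertex 6.7 25.5 16.1
      vertex 6.7 5.9 16.1
    endloop
  endfacet
  facet normal 0.0000 1.0000 0.0000
    outer loop
      vertex 6.7 25.5 0.0
      vertex 0.0 25.5 0.0
      vertex 0.0 25.5 16.1
    endloop
  endfacet
  facet normal 0.0000 1.0000 0.0000
    outer loop
      vertex 6.7 25.5 0.0
      vertex 0.0 25.5 16.1
      vertex 6.7 25.5 16.1
    endloop
  endfacet
  facet normal -1.0000 0.0000 0.0000
    outer loop
      vertex 0.0 25.5 0.0
      vertex 0.0 0.0 0.0
      vertex 0.0 0.0 16.1
    endloop
  endfacet
  facet normal -1.0000 0.0000 0.0000
    outer loop
      vertex 0.0 25.5 0.0
      vertex 0.0 0.0 16.1
      vertex 0.0 25.5 16.1
    endloop
  endfacet
endsolid part

The G0 Z moves step by Δz≈4.0 mm. Every layer's G1 loop is the same polygon, so the solid is a straight extrusion of it from z=0 to z≈16.1. Closing with flat bottom and top caps and triangulating gives 20 facets — an L-shaped prism: outer 22.2 × 25.5 mm, arm thicknesses ≈ 5.9 mm (horizontal) and 6.7 mm (vertical), extruded 16.1 mm in z.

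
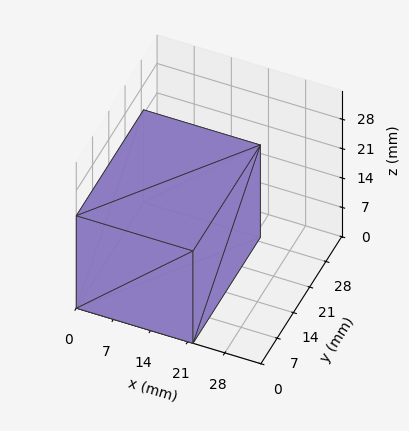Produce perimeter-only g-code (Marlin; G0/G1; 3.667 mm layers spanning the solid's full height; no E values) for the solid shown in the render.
Reading the render: the shape is a rectangular box, roughly 22 × 29 mm footprint and 22 mm tall (dimensions read to the nearest mm from the axis ticks). For the g-code, the solid's height is divided into equal slices at the stated Δz and each level perimeter traced with G1 moves after a G0 lift.

; perimeter-only toolpath
G21 ; units = mm
G90 ; absolute positioning
G28 ; home
; layer 1
G0 Z3.667
G0 X0.000 Y0.000
G1 X22.000 Y0.000
G1 X22.000 Y29.000
G1 X0.000 Y29.000
G1 X0.000 Y0.000
; layer 2
G0 Z7.333
G0 X0.000 Y0.000
G1 X22.000 Y0.000
G1 X22.000 Y29.000
G1 X0.000 Y29.000
G1 X0.000 Y0.000
; layer 3
G0 Z11.000
G0 X0.000 Y0.000
G1 X22.000 Y0.000
G1 X22.000 Y29.000
G1 X0.000 Y29.000
G1 X0.000 Y0.000
; layer 4
G0 Z14.667
G0 X0.000 Y0.000
G1 X22.000 Y0.000
G1 X22.000 Y29.000
G1 X0.000 Y29.000
G1 X0.000 Y0.000
; layer 5
G0 Z18.333
G0 X0.000 Y0.000
G1 X22.000 Y0.000
G1 X22.000 Y29.000
G1 X0.000 Y29.000
G1 X0.000 Y0.000
; layer 6
G0 Z22.000
G0 X0.000 Y0.000
G1 X22.000 Y0.000
G1 X22.000 Y29.000
G1 X0.000 Y29.000
G1 X0.000 Y0.000
M2 ; end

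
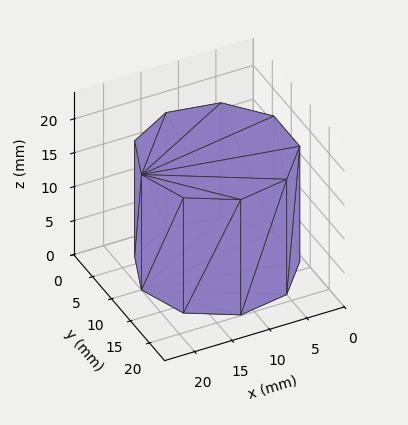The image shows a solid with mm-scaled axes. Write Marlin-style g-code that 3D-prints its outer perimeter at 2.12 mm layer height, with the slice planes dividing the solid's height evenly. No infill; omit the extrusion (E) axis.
Reading the render: the shape is a regular 9-sided prism (a cylinder approximated with 9 flat sides), circumscribed radius ≈ 10 mm, height ≈ 17 mm (dimensions read to the nearest mm from the axis ticks). For the g-code, the solid's height is divided into equal slices at the stated Δz and each level perimeter traced with G1 moves after a G0 lift.

; perimeter-only toolpath
G21 ; units = mm
G90 ; absolute positioning
G28 ; home
; layer 1
G0 Z2.12
G0 X20.00 Y10.00
G1 X17.66 Y16.43
G1 X11.74 Y19.85
G1 X5.00 Y18.66
G1 X0.60 Y13.42
G1 X0.60 Y6.58
G1 X5.00 Y1.34
G1 X11.74 Y0.15
G1 X17.66 Y3.57
G1 X20.00 Y10.00
; layer 2
G0 Z4.25
G0 X20.00 Y10.00
G1 X17.66 Y16.43
G1 X11.74 Y19.85
G1 X5.00 Y18.66
G1 X0.60 Y13.42
G1 X0.60 Y6.58
G1 X5.00 Y1.34
G1 X11.74 Y0.15
G1 X17.66 Y3.57
G1 X20.00 Y10.00
; layer 3
G0 Z6.38
G0 X20.00 Y10.00
G1 X17.66 Y16.43
G1 X11.74 Y19.85
G1 X5.00 Y18.66
G1 X0.60 Y13.42
G1 X0.60 Y6.58
G1 X5.00 Y1.34
G1 X11.74 Y0.15
G1 X17.66 Y3.57
G1 X20.00 Y10.00
; layer 4
G0 Z8.50
G0 X20.00 Y10.00
G1 X17.66 Y16.43
G1 X11.74 Y19.85
G1 X5.00 Y18.66
G1 X0.60 Y13.42
G1 X0.60 Y6.58
G1 X5.00 Y1.34
G1 X11.74 Y0.15
G1 X17.66 Y3.57
G1 X20.00 Y10.00
; layer 5
G0 Z10.62
G0 X20.00 Y10.00
G1 X17.66 Y16.43
G1 X11.74 Y19.85
G1 X5.00 Y18.66
G1 X0.60 Y13.42
G1 X0.60 Y6.58
G1 X5.00 Y1.34
G1 X11.74 Y0.15
G1 X17.66 Y3.57
G1 X20.00 Y10.00
; layer 6
G0 Z12.75
G0 X20.00 Y10.00
G1 X17.66 Y16.43
G1 X11.74 Y19.85
G1 X5.00 Y18.66
G1 X0.60 Y13.42
G1 X0.60 Y6.58
G1 X5.00 Y1.34
G1 X11.74 Y0.15
G1 X17.66 Y3.57
G1 X20.00 Y10.00
; layer 7
G0 Z14.88
G0 X20.00 Y10.00
G1 X17.66 Y16.43
G1 X11.74 Y19.85
G1 X5.00 Y18.66
G1 X0.60 Y13.42
G1 X0.60 Y6.58
G1 X5.00 Y1.34
G1 X11.74 Y0.15
G1 X17.66 Y3.57
G1 X20.00 Y10.00
; layer 8
G0 Z17.00
G0 X20.00 Y10.00
G1 X17.66 Y16.43
G1 X11.74 Y19.85
G1 X5.00 Y18.66
G1 X0.60 Y13.42
G1 X0.60 Y6.58
G1 X5.00 Y1.34
G1 X11.74 Y0.15
G1 X17.66 Y3.57
G1 X20.00 Y10.00
M2 ; end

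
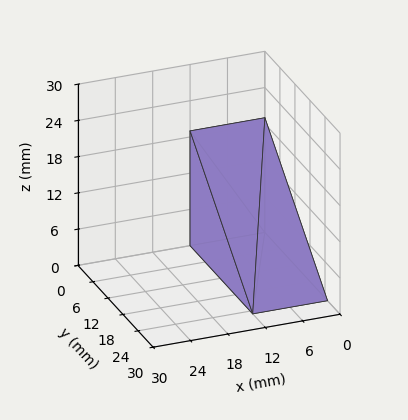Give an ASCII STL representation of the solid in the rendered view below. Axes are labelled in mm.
Reading the render: the shape is a wedge (ramp): 12 × 25 mm base, rising to 19 mm along the y=0 edge and sloping linearly to z=0 at y=25 (dimensions read to the nearest mm from the axis ticks). For the STL, each face is triangulated and given an outward normal.

solid part
  facet normal 0.0000 0.0000 -1.0000
    outer loop
      vertex 12.00 25.00 0.00
      vertex 12.00 0.00 0.00
      vertex 0.00 0.00 0.00
    endloop
  endfacet
  facet normal 0.0000 0.0000 -1.0000
    outer loop
      vertex 0.00 25.00 0.00
      vertex 12.00 25.00 0.00
      vertex 0.00 0.00 0.00
    endloop
  endfacet
  facet normal 0.0000 -1.0000 0.0000
    outer loop
      vertex 0.00 0.00 0.00
      vertex 12.00 0.00 0.00
      vertex 12.00 0.00 19.00
    endloop
  endfacet
  facet normal 0.0000 -1.0000 0.0000
    outer loop
      vertex 0.00 0.00 0.00
      vertex 12.00 0.00 19.00
      vertex 0.00 0.00 19.00
    endloop
  endfacet
  facet normal 0.0000 0.6051 0.7962
    outer loop
      vertex 0.00 0.00 19.00
      vertex 12.00 0.00 19.00
      vertex 12.00 25.00 0.00
    endloop
  endfacet
  facet normal 0.0000 0.6051 0.7962
    outer loop
      vertex 0.00 0.00 19.00
      vertex 12.00 25.00 0.00
      vertex 0.00 25.00 0.00
    endloop
  endfacet
  facet normal -1.0000 0.0000 0.0000
    outer loop
      vertex 0.00 0.00 19.00
      vertex 0.00 25.00 0.00
      vertex 0.00 0.00 0.00
    endloop
  endfacet
  facet normal 1.0000 0.0000 0.0000
    outer loop
      vertex 12.00 0.00 0.00
      vertex 12.00 25.00 0.00
      vertex 12.00 0.00 19.00
    endloop
  endfacet
endsolid part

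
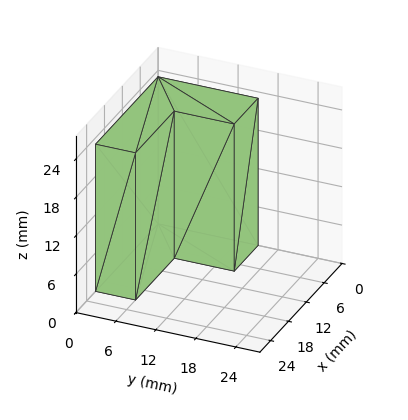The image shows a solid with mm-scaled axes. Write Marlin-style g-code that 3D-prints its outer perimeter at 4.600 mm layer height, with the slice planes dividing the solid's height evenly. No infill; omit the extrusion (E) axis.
Reading the render: the shape is an L-shaped prism: outer 21 × 15 mm, arm thicknesses ≈ 6 mm (horizontal) and 8 mm (vertical), extruded 23 mm in z (dimensions read to the nearest mm from the axis ticks). For the g-code, the solid's height is divided into equal slices at the stated Δz and each level perimeter traced with G1 moves after a G0 lift.

; perimeter-only toolpath
G21 ; units = mm
G90 ; absolute positioning
G28 ; home
; layer 1
G0 Z4.600
G0 X0.000 Y0.000
G1 X21.000 Y0.000
G1 X21.000 Y6.000
G1 X8.000 Y6.000
G1 X8.000 Y15.000
G1 X0.000 Y15.000
G1 X0.000 Y0.000
; layer 2
G0 Z9.200
G0 X0.000 Y0.000
G1 X21.000 Y0.000
G1 X21.000 Y6.000
G1 X8.000 Y6.000
G1 X8.000 Y15.000
G1 X0.000 Y15.000
G1 X0.000 Y0.000
; layer 3
G0 Z13.800
G0 X0.000 Y0.000
G1 X21.000 Y0.000
G1 X21.000 Y6.000
G1 X8.000 Y6.000
G1 X8.000 Y15.000
G1 X0.000 Y15.000
G1 X0.000 Y0.000
; layer 4
G0 Z18.400
G0 X0.000 Y0.000
G1 X21.000 Y0.000
G1 X21.000 Y6.000
G1 X8.000 Y6.000
G1 X8.000 Y15.000
G1 X0.000 Y15.000
G1 X0.000 Y0.000
; layer 5
G0 Z23.000
G0 X0.000 Y0.000
G1 X21.000 Y0.000
G1 X21.000 Y6.000
G1 X8.000 Y6.000
G1 X8.000 Y15.000
G1 X0.000 Y15.000
G1 X0.000 Y0.000
M2 ; end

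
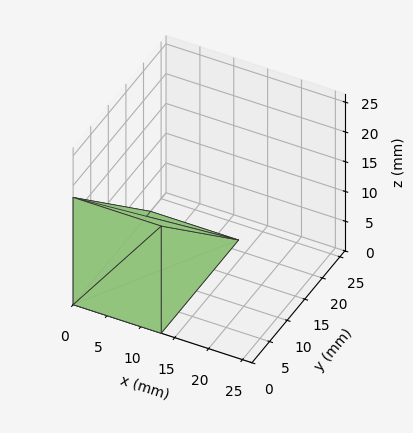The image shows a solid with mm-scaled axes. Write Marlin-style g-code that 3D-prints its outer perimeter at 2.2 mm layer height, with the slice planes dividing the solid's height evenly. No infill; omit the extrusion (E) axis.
Reading the render: the shape is a wedge (ramp): 13 × 22 mm base, rising to 18 mm along the y=0 edge and sloping linearly to z=0 at y=22 (dimensions read to the nearest mm from the axis ticks). For the g-code, the solid's height is divided into equal slices at the stated Δz and each level perimeter traced with G1 moves after a G0 lift.

; perimeter-only toolpath
G21 ; units = mm
G90 ; absolute positioning
G28 ; home
; layer 1
G0 Z2.2
G0 X0.0 Y0.0
G1 X13.0 Y0.0
G1 X13.0 Y19.2
G1 X0.0 Y19.2
G1 X0.0 Y0.0
; layer 2
G0 Z4.5
G0 X0.0 Y0.0
G1 X13.0 Y0.0
G1 X13.0 Y16.5
G1 X0.0 Y16.5
G1 X0.0 Y0.0
; layer 3
G0 Z6.8
G0 X0.0 Y0.0
G1 X13.0 Y0.0
G1 X13.0 Y13.8
G1 X0.0 Y13.8
G1 X0.0 Y0.0
; layer 4
G0 Z9.0
G0 X0.0 Y0.0
G1 X13.0 Y0.0
G1 X13.0 Y11.0
G1 X0.0 Y11.0
G1 X0.0 Y0.0
; layer 5
G0 Z11.2
G0 X0.0 Y0.0
G1 X13.0 Y0.0
G1 X13.0 Y8.2
G1 X0.0 Y8.2
G1 X0.0 Y0.0
; layer 6
G0 Z13.5
G0 X0.0 Y0.0
G1 X13.0 Y0.0
G1 X13.0 Y5.5
G1 X0.0 Y5.5
G1 X0.0 Y0.0
; layer 7
G0 Z15.8
G0 X0.0 Y0.0
G1 X13.0 Y0.0
G1 X13.0 Y2.8
G1 X0.0 Y2.8
G1 X0.0 Y0.0
M2 ; end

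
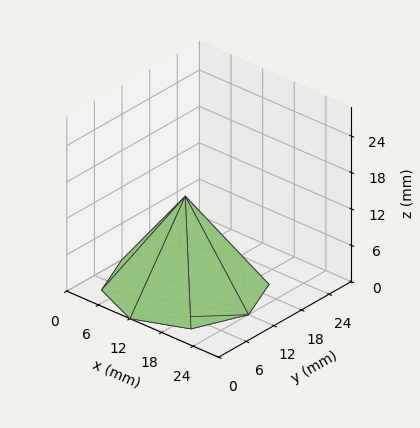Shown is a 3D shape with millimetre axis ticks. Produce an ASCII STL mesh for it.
Reading the render: the shape is a regular 8-sided pyramid, base circumscribed radius ≈ 12 mm, apex at z ≈ 15 mm (dimensions read to the nearest mm from the axis ticks). For the STL, each face is triangulated and given an outward normal.

solid part
  facet normal 0.0000 0.0000 -1.0000
    outer loop
      vertex 12.000 24.000 0.000
      vertex 20.485 20.485 0.000
      vertex 24.000 12.000 0.000
    endloop
  endfacet
  facet normal 0.0000 0.0000 -1.0000
    outer loop
      vertex 3.515 20.485 0.000
      vertex 12.000 24.000 0.000
      vertex 24.000 12.000 0.000
    endloop
  endfacet
  facet normal 0.0000 0.0000 -1.0000
    outer loop
      vertex 0.000 12.000 0.000
      vertex 3.515 20.485 0.000
      vertex 24.000 12.000 0.000
    endloop
  endfacet
  facet normal 0.0000 0.0000 -1.0000
    outer loop
      vertex 3.515 3.515 0.000
      vertex 0.000 12.000 0.000
      vertex 24.000 12.000 0.000
    endloop
  endfacet
  facet normal 0.0000 0.0000 -1.0000
    outer loop
      vertex 12.000 0.000 0.000
      vertex 3.515 3.515 0.000
      vertex 24.000 12.000 0.000
    endloop
  endfacet
  facet normal 0.0000 0.0000 -1.0000
    outer loop
      vertex 20.485 3.515 0.000
      vertex 12.000 0.000 0.000
      vertex 24.000 12.000 0.000
    endloop
  endfacet
  facet normal 0.7430 0.3078 0.5944
    outer loop
      vertex 24.000 12.000 0.000
      vertex 20.485 20.485 0.000
      vertex 12.000 12.000 15.000
    endloop
  endfacet
  facet normal 0.3078 0.7430 0.5944
    outer loop
      vertex 20.485 20.485 0.000
      vertex 12.000 24.000 0.000
      vertex 12.000 12.000 15.000
    endloop
  endfacet
  facet normal -0.3078 0.7430 0.5944
    outer loop
      vertex 12.000 24.000 0.000
      vertex 3.515 20.485 0.000
      vertex 12.000 12.000 15.000
    endloop
  endfacet
  facet normal -0.7430 0.3078 0.5944
    outer loop
      vertex 3.515 20.485 0.000
      vertex 0.000 12.000 0.000
      vertex 12.000 12.000 15.000
    endloop
  endfacet
  facet normal -0.7430 -0.3078 0.5944
    outer loop
      vertex 0.000 12.000 0.000
      vertex 3.515 3.515 0.000
      vertex 12.000 12.000 15.000
    endloop
  endfacet
  facet normal -0.3078 -0.7430 0.5944
    outer loop
      vertex 3.515 3.515 0.000
      vertex 12.000 0.000 0.000
      vertex 12.000 12.000 15.000
    endloop
  endfacet
  facet normal 0.3078 -0.7430 0.5944
    outer loop
      vertex 12.000 0.000 0.000
      vertex 20.485 3.515 0.000
      vertex 12.000 12.000 15.000
    endloop
  endfacet
  facet normal 0.7430 -0.3078 0.5944
    outer loop
      vertex 20.485 3.515 0.000
      vertex 24.000 12.000 0.000
      vertex 12.000 12.000 15.000
    endloop
  endfacet
endsolid part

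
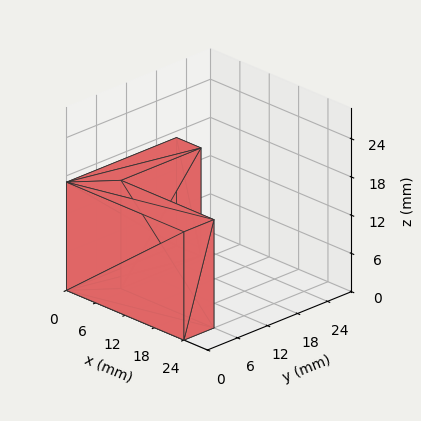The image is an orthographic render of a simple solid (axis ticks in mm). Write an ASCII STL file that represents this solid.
Reading the render: the shape is an L-shaped prism: outer 24 × 22 mm, arm thicknesses ≈ 6 mm (horizontal) and 5 mm (vertical), extruded 17 mm in z (dimensions read to the nearest mm from the axis ticks). For the STL, each face is triangulated and given an outward normal.

solid part
  facet normal 0.0000 0.0000 -1.0000
    outer loop
      vertex 24.0 6.0 0.0
      vertex 24.0 0.0 0.0
      vertex 0.0 0.0 0.0
    endloop
  endfacet
  facet normal 0.0000 0.0000 -1.0000
    outer loop
      vertex 5.0 6.0 0.0
      vertex 24.0 6.0 0.0
      vertex 0.0 0.0 0.0
    endloop
  endfacet
  facet normal 0.0000 0.0000 -1.0000
    outer loop
      vertex 5.0 22.0 0.0
      vertex 5.0 6.0 0.0
      vertex 0.0 0.0 0.0
    endloop
  endfacet
  facet normal 0.0000 0.0000 -1.0000
    outer loop
      vertex 0.0 22.0 0.0
      vertex 5.0 22.0 0.0
      vertex 0.0 0.0 0.0
    endloop
  endfacet
  facet normal 0.0000 0.0000 1.0000
    outer loop
      vertex 0.0 0.0 17.0
      vertex 24.0 0.0 17.0
      vertex 24.0 6.0 17.0
    endloop
  endfacet
  facet normal 0.0000 0.0000 1.0000
    outer loop
      vertex 0.0 0.0 17.0
      vertex 24.0 6.0 17.0
      vertex 5.0 6.0 17.0
    endloop
  endfacet
  facet normal 0.0000 0.0000 1.0000
    outer loop
      vertex 0.0 0.0 17.0
      vertex 5.0 6.0 17.0
      vertex 5.0 22.0 17.0
    endloop
  endfacet
  facet normal 0.0000 0.0000 1.0000
    outer loop
      vertex 0.0 0.0 17.0
      vertex 5.0 22.0 17.0
      vertex 0.0 22.0 17.0
    endloop
  endfacet
  facet normal 0.0000 -1.0000 0.0000
    outer loop
      vertex 0.0 0.0 0.0
      vertex 24.0 0.0 0.0
      vertex 24.0 0.0 17.0
    endloop
  endfacet
  facet normal 0.0000 -1.0000 0.0000
    outer loop
      vertex 0.0 0.0 0.0
      vertex 24.0 0.0 17.0
      vertex 0.0 0.0 17.0
    endloop
  endfacet
  facet normal 1.0000 0.0000 0.0000
    outer loop
      vertex 24.0 0.0 0.0
      vertex 24.0 6.0 0.0
      vertex 24.0 6.0 17.0
    endloop
  endfacet
  facet normal 1.0000 0.0000 0.0000
    outer loop
      vertex 24.0 0.0 0.0
      vertex 24.0 6.0 17.0
      vertex 24.0 0.0 17.0
    endloop
  endfacet
  facet normal 0.0000 1.0000 0.0000
    outer loop
      vertex 24.0 6.0 0.0
      vertex 5.0 6.0 0.0
      vertex 5.0 6.0 17.0
    endloop
  endfacet
  facet normal 0.0000 1.0000 0.0000
    outer loop
      vertex 24.0 6.0 0.0
      vertex 5.0 6.0 17.0
      vertex 24.0 6.0 17.0
    endloop
  endfacet
  facet normal 1.0000 0.0000 0.0000
    outer loop
      vertex 5.0 6.0 0.0
      vertex 5.0 22.0 0.0
      vertex 5.0 22.0 17.0
    endloop
  endfacet
  facet normal 1.0000 0.0000 0.0000
    outer loop
      vertex 5.0 6.0 0.0
      vertex 5.0 22.0 17.0
      vertex 5.0 6.0 17.0
    endloop
  endfacet
  facet normal 0.0000 1.0000 0.0000
    outer loop
      vertex 5.0 22.0 0.0
      vertex 0.0 22.0 0.0
      vertex 0.0 22.0 17.0
    endloop
  endfacet
  facet normal 0.0000 1.0000 0.0000
    outer loop
      vertex 5.0 22.0 0.0
      vertex 0.0 22.0 17.0
      vertex 5.0 22.0 17.0
    endloop
  endfacet
  facet normal -1.0000 0.0000 0.0000
    outer loop
      vertex 0.0 22.0 0.0
      vertex 0.0 0.0 0.0
      vertex 0.0 0.0 17.0
    endloop
  endfacet
  facet normal -1.0000 0.0000 0.0000
    outer loop
      vertex 0.0 22.0 0.0
      vertex 0.0 0.0 17.0
      vertex 0.0 22.0 17.0
    endloop
  endfacet
endsolid part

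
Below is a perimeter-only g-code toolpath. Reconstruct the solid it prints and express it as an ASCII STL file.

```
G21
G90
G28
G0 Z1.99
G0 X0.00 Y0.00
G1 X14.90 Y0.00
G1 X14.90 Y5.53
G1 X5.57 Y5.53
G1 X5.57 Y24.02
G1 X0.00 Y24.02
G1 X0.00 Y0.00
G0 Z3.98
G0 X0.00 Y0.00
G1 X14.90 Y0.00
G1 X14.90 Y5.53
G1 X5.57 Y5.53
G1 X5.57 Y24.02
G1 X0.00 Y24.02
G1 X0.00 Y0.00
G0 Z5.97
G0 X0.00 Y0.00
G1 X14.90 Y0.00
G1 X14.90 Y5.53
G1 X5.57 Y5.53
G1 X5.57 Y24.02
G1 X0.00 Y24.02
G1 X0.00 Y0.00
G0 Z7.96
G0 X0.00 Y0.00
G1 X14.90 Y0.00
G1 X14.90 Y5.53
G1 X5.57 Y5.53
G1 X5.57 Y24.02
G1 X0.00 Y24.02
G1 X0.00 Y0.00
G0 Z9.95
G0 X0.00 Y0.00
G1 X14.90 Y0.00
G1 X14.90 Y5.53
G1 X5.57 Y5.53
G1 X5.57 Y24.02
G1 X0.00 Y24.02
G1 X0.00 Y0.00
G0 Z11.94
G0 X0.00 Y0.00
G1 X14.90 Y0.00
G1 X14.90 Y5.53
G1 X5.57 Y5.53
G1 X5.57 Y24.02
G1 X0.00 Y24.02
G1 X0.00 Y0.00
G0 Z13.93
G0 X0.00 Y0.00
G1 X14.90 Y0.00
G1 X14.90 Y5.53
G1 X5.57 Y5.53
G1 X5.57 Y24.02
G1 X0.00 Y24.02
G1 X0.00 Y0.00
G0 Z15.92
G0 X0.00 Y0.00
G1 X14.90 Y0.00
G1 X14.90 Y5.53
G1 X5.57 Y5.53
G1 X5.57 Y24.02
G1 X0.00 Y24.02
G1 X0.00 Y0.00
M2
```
solid part
  facet normal 0.0000 0.0000 -1.0000
    outer loop
      vertex 14.90 5.53 0.00
      vertex 14.90 0.00 0.00
      vertex 0.00 0.00 0.00
    endloop
  endfacet
  facet normal 0.0000 0.0000 -1.0000
    outer loop
      vertex 5.57 5.53 0.00
      vertex 14.90 5.53 0.00
      vertex 0.00 0.00 0.00
    endloop
  endfacet
  facet normal 0.0000 0.0000 -1.0000
    outer loop
      vertex 5.57 24.02 0.00
      vertex 5.57 5.53 0.00
      vertex 0.00 0.00 0.00
    endloop
  endfacet
  facet normal 0.0000 0.0000 -1.0000
    outer loop
      vertex 0.00 24.02 0.00
      vertex 5.57 24.02 0.00
      vertex 0.00 0.00 0.00
    endloop
  endfacet
  facet normal 0.0000 0.0000 1.0000
    outer loop
      vertex 0.00 0.00 15.92
      vertex 14.90 0.00 15.92
      vertex 14.90 5.53 15.92
    endloop
  endfacet
  facet normal 0.0000 0.0000 1.0000
    outer loop
      vertex 0.00 0.00 15.92
      vertex 14.90 5.53 15.92
      vertex 5.57 5.53 15.92
    endloop
  endfacet
  facet normal 0.0000 0.0000 1.0000
    outer loop
      vertex 0.00 0.00 15.92
      vertex 5.57 5.53 15.92
      vertex 5.57 24.02 15.92
    endloop
  endfacet
  facet normal 0.0000 0.0000 1.0000
    outer loop
      vertex 0.00 0.00 15.92
      vertex 5.57 24.02 15.92
      vertex 0.00 24.02 15.92
    endloop
  endfacet
  facet normal 0.0000 -1.0000 0.0000
    outer loop
      vertex 0.00 0.00 0.00
      vertex 14.90 0.00 0.00
      vertex 14.90 0.00 15.92
    endloop
  endfacet
  facet normal 0.0000 -1.0000 0.0000
    outer loop
      vertex 0.00 0.00 0.00
      vertex 14.90 0.00 15.92
      vertex 0.00 0.00 15.92
    endloop
  endfacet
  facet normal 1.0000 0.0000 0.0000
    outer loop
      vertex 14.90 0.00 0.00
      vertex 14.90 5.53 0.00
      vertex 14.90 5.53 15.92
    endloop
  endfacet
  facet normal 1.0000 0.0000 0.0000
    outer loop
      vertex 14.90 0.00 0.00
      vertex 14.90 5.53 15.92
      vertex 14.90 0.00 15.92
    endloop
  endfacet
  facet normal 0.0000 1.0000 0.0000
    outer loop
      vertex 14.90 5.53 0.00
      vertex 5.57 5.53 0.00
      vertex 5.57 5.53 15.92
    endloop
  endfacet
  facet normal 0.0000 1.0000 0.0000
    outer loop
      vertex 14.90 5.53 0.00
      vertex 5.57 5.53 15.92
      vertex 14.90 5.53 15.92
    endloop
  endfacet
  facet normal 1.0000 0.0000 0.0000
    outer loop
      vertex 5.57 5.53 0.00
      vertex 5.57 24.02 0.00
      vertex 5.57 24.02 15.92
    endloop
  endfacet
  facet normal 1.0000 0.0000 0.0000
    outer loop
      vertex 5.57 5.53 0.00
      vertex 5.57 24.02 15.92
      vertex 5.57 5.53 15.92
    endloop
  endfacet
  facet normal 0.0000 1.0000 0.0000
    outer loop
      vertex 5.57 24.02 0.00
      vertex 0.00 24.02 0.00
      vertex 0.00 24.02 15.92
    endloop
  endfacet
  facet normal 0.0000 1.0000 0.0000
    outer loop
      vertex 5.57 24.02 0.00
      vertex 0.00 24.02 15.92
      vertex 5.57 24.02 15.92
    endloop
  endfacet
  facet normal -1.0000 0.0000 0.0000
    outer loop
      vertex 0.00 24.02 0.00
      vertex 0.00 0.00 0.00
      vertex 0.00 0.00 15.92
    endloop
  endfacet
  facet normal -1.0000 0.0000 0.0000
    outer loop
      vertex 0.00 24.02 0.00
      vertex 0.00 0.00 15.92
      vertex 0.00 24.02 15.92
    endloop
  endfacet
endsolid part

The G0 Z moves step by Δz≈1.99 mm. Every layer's G1 loop is the same polygon, so the solid is a straight extrusion of it from z=0 to z≈15.9. Closing with flat bottom and top caps and triangulating gives 20 facets — an L-shaped prism: outer 14.9 × 24 mm, arm thicknesses ≈ 5.53 mm (horizontal) and 5.57 mm (vertical), extruded 15.9 mm in z.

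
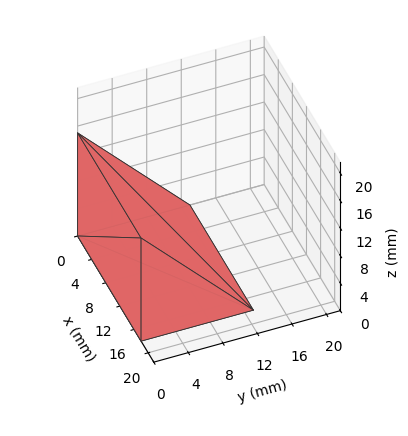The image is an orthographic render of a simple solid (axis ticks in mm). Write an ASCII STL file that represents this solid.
Reading the render: the shape is a wedge (ramp): 18 × 13 mm base, rising to 15 mm along the y=0 edge and sloping linearly to z=0 at y=13 (dimensions read to the nearest mm from the axis ticks). For the STL, each face is triangulated and given an outward normal.

solid part
  facet normal 0.0000 0.0000 -1.0000
    outer loop
      vertex 18.00 13.00 0.00
      vertex 18.00 0.00 0.00
      vertex 0.00 0.00 0.00
    endloop
  endfacet
  facet normal 0.0000 0.0000 -1.0000
    outer loop
      vertex 0.00 13.00 0.00
      vertex 18.00 13.00 0.00
      vertex 0.00 0.00 0.00
    endloop
  endfacet
  facet normal 0.0000 -1.0000 0.0000
    outer loop
      vertex 0.00 0.00 0.00
      vertex 18.00 0.00 0.00
      vertex 18.00 0.00 15.00
    endloop
  endfacet
  facet normal 0.0000 -1.0000 0.0000
    outer loop
      vertex 0.00 0.00 0.00
      vertex 18.00 0.00 15.00
      vertex 0.00 0.00 15.00
    endloop
  endfacet
  facet normal 0.0000 0.7557 0.6549
    outer loop
      vertex 0.00 0.00 15.00
      vertex 18.00 0.00 15.00
      vertex 18.00 13.00 0.00
    endloop
  endfacet
  facet normal 0.0000 0.7557 0.6549
    outer loop
      vertex 0.00 0.00 15.00
      vertex 18.00 13.00 0.00
      vertex 0.00 13.00 0.00
    endloop
  endfacet
  facet normal -1.0000 0.0000 0.0000
    outer loop
      vertex 0.00 0.00 15.00
      vertex 0.00 13.00 0.00
      vertex 0.00 0.00 0.00
    endloop
  endfacet
  facet normal 1.0000 0.0000 0.0000
    outer loop
      vertex 18.00 0.00 0.00
      vertex 18.00 13.00 0.00
      vertex 18.00 0.00 15.00
    endloop
  endfacet
endsolid part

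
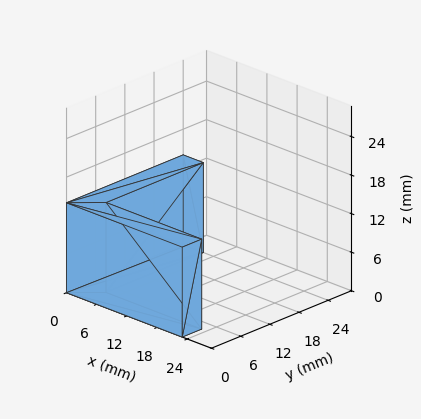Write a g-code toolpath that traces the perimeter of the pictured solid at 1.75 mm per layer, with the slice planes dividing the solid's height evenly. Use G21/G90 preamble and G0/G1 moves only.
Reading the render: the shape is an L-shaped prism: outer 23 × 24 mm, arm thicknesses ≈ 4 mm (horizontal) and 4 mm (vertical), extruded 14 mm in z (dimensions read to the nearest mm from the axis ticks). For the g-code, the solid's height is divided into equal slices at the stated Δz and each level perimeter traced with G1 moves after a G0 lift.

; perimeter-only toolpath
G21 ; units = mm
G90 ; absolute positioning
G28 ; home
; layer 1
G0 Z1.75
G0 X0.00 Y0.00
G1 X23.00 Y0.00
G1 X23.00 Y4.00
G1 X4.00 Y4.00
G1 X4.00 Y24.00
G1 X0.00 Y24.00
G1 X0.00 Y0.00
; layer 2
G0 Z3.50
G0 X0.00 Y0.00
G1 X23.00 Y0.00
G1 X23.00 Y4.00
G1 X4.00 Y4.00
G1 X4.00 Y24.00
G1 X0.00 Y24.00
G1 X0.00 Y0.00
; layer 3
G0 Z5.25
G0 X0.00 Y0.00
G1 X23.00 Y0.00
G1 X23.00 Y4.00
G1 X4.00 Y4.00
G1 X4.00 Y24.00
G1 X0.00 Y24.00
G1 X0.00 Y0.00
; layer 4
G0 Z7.00
G0 X0.00 Y0.00
G1 X23.00 Y0.00
G1 X23.00 Y4.00
G1 X4.00 Y4.00
G1 X4.00 Y24.00
G1 X0.00 Y24.00
G1 X0.00 Y0.00
; layer 5
G0 Z8.75
G0 X0.00 Y0.00
G1 X23.00 Y0.00
G1 X23.00 Y4.00
G1 X4.00 Y4.00
G1 X4.00 Y24.00
G1 X0.00 Y24.00
G1 X0.00 Y0.00
; layer 6
G0 Z10.50
G0 X0.00 Y0.00
G1 X23.00 Y0.00
G1 X23.00 Y4.00
G1 X4.00 Y4.00
G1 X4.00 Y24.00
G1 X0.00 Y24.00
G1 X0.00 Y0.00
; layer 7
G0 Z12.25
G0 X0.00 Y0.00
G1 X23.00 Y0.00
G1 X23.00 Y4.00
G1 X4.00 Y4.00
G1 X4.00 Y24.00
G1 X0.00 Y24.00
G1 X0.00 Y0.00
; layer 8
G0 Z14.00
G0 X0.00 Y0.00
G1 X23.00 Y0.00
G1 X23.00 Y4.00
G1 X4.00 Y4.00
G1 X4.00 Y24.00
G1 X0.00 Y24.00
G1 X0.00 Y0.00
M2 ; end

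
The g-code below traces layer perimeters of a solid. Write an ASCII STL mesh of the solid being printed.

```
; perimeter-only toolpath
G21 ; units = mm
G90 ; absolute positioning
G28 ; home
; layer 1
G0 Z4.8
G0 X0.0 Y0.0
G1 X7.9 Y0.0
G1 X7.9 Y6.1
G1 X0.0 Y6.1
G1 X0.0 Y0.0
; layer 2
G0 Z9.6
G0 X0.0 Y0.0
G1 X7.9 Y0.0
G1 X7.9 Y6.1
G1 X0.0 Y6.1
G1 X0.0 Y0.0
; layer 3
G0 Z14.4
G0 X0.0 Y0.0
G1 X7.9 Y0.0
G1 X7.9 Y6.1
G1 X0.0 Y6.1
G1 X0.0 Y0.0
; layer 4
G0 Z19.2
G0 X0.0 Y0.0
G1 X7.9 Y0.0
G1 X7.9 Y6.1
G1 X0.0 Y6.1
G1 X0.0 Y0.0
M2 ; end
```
solid part
  facet normal 0.0000 0.0000 -1.0000
    outer loop
      vertex 7.9 6.1 0.0
      vertex 7.9 0.0 0.0
      vertex 0.0 0.0 0.0
    endloop
  endfacet
  facet normal 0.0000 0.0000 -1.0000
    outer loop
      vertex 0.0 6.1 0.0
      vertex 7.9 6.1 0.0
      vertex 0.0 0.0 0.0
    endloop
  endfacet
  facet normal 0.0000 0.0000 1.0000
    outer loop
      vertex 0.0 0.0 19.2
      vertex 7.9 0.0 19.2
      vertex 7.9 6.1 19.2
    endloop
  endfacet
  facet normal 0.0000 0.0000 1.0000
    outer loop
      vertex 0.0 0.0 19.2
      vertex 7.9 6.1 19.2
      vertex 0.0 6.1 19.2
    endloop
  endfacet
  facet normal 0.0000 -1.0000 0.0000
    outer loop
      vertex 0.0 0.0 0.0
      vertex 7.9 0.0 0.0
      vertex 7.9 0.0 19.2
    endloop
  endfacet
  facet normal 0.0000 -1.0000 0.0000
    outer loop
      vertex 0.0 0.0 0.0
      vertex 7.9 0.0 19.2
      vertex 0.0 0.0 19.2
    endloop
  endfacet
  facet normal 0.0000 1.0000 0.0000
    outer loop
      vertex 7.9 6.1 19.2
      vertex 7.9 6.1 0.0
      vertex 0.0 6.1 0.0
    endloop
  endfacet
  facet normal 0.0000 1.0000 0.0000
    outer loop
      vertex 0.0 6.1 19.2
      vertex 7.9 6.1 19.2
      vertex 0.0 6.1 0.0
    endloop
  endfacet
  facet normal -1.0000 0.0000 0.0000
    outer loop
      vertex 0.0 6.1 19.2
      vertex 0.0 6.1 0.0
      vertex 0.0 0.0 0.0
    endloop
  endfacet
  facet normal -1.0000 0.0000 0.0000
    outer loop
      vertex 0.0 0.0 19.2
      vertex 0.0 6.1 19.2
      vertex 0.0 0.0 0.0
    endloop
  endfacet
  facet normal 1.0000 0.0000 0.0000
    outer loop
      vertex 7.9 0.0 0.0
      vertex 7.9 6.1 0.0
      vertex 7.9 6.1 19.2
    endloop
  endfacet
  facet normal 1.0000 0.0000 0.0000
    outer loop
      vertex 7.9 0.0 0.0
      vertex 7.9 6.1 19.2
      vertex 7.9 0.0 19.2
    endloop
  endfacet
endsolid part

The G0 Z moves step by Δz≈4.8 mm. Every layer's G1 loop is the same polygon, so the solid is a straight extrusion of it from z=0 to z≈19.2. Closing with flat bottom and top caps and triangulating gives 12 facets — a rectangular box, roughly 7.9 × 6.1 mm footprint and 19.2 mm tall.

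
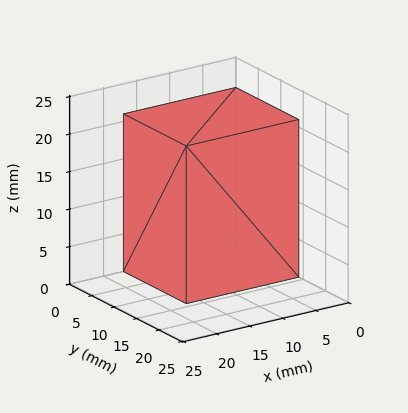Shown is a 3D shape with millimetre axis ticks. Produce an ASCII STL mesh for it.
Reading the render: the shape is a rectangular box, roughly 17 × 14 mm footprint and 21 mm tall (dimensions read to the nearest mm from the axis ticks). For the STL, each face is triangulated and given an outward normal.

solid part
  facet normal 0.0000 0.0000 -1.0000
    outer loop
      vertex 17.000 14.000 0.000
      vertex 17.000 0.000 0.000
      vertex 0.000 0.000 0.000
    endloop
  endfacet
  facet normal 0.0000 0.0000 -1.0000
    outer loop
      vertex 0.000 14.000 0.000
      vertex 17.000 14.000 0.000
      vertex 0.000 0.000 0.000
    endloop
  endfacet
  facet normal 0.0000 0.0000 1.0000
    outer loop
      vertex 0.000 0.000 21.000
      vertex 17.000 0.000 21.000
      vertex 17.000 14.000 21.000
    endloop
  endfacet
  facet normal 0.0000 0.0000 1.0000
    outer loop
      vertex 0.000 0.000 21.000
      vertex 17.000 14.000 21.000
      vertex 0.000 14.000 21.000
    endloop
  endfacet
  facet normal 0.0000 -1.0000 0.0000
    outer loop
      vertex 0.000 0.000 0.000
      vertex 17.000 0.000 0.000
      vertex 17.000 0.000 21.000
    endloop
  endfacet
  facet normal 0.0000 -1.0000 0.0000
    outer loop
      vertex 0.000 0.000 0.000
      vertex 17.000 0.000 21.000
      vertex 0.000 0.000 21.000
    endloop
  endfacet
  facet normal 0.0000 1.0000 0.0000
    outer loop
      vertex 17.000 14.000 21.000
      vertex 17.000 14.000 0.000
      vertex 0.000 14.000 0.000
    endloop
  endfacet
  facet normal 0.0000 1.0000 0.0000
    outer loop
      vertex 0.000 14.000 21.000
      vertex 17.000 14.000 21.000
      vertex 0.000 14.000 0.000
    endloop
  endfacet
  facet normal -1.0000 0.0000 0.0000
    outer loop
      vertex 0.000 14.000 21.000
      vertex 0.000 14.000 0.000
      vertex 0.000 0.000 0.000
    endloop
  endfacet
  facet normal -1.0000 0.0000 0.0000
    outer loop
      vertex 0.000 0.000 21.000
      vertex 0.000 14.000 21.000
      vertex 0.000 0.000 0.000
    endloop
  endfacet
  facet normal 1.0000 0.0000 0.0000
    outer loop
      vertex 17.000 0.000 0.000
      vertex 17.000 14.000 0.000
      vertex 17.000 14.000 21.000
    endloop
  endfacet
  facet normal 1.0000 0.0000 0.0000
    outer loop
      vertex 17.000 0.000 0.000
      vertex 17.000 14.000 21.000
      vertex 17.000 0.000 21.000
    endloop
  endfacet
endsolid part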